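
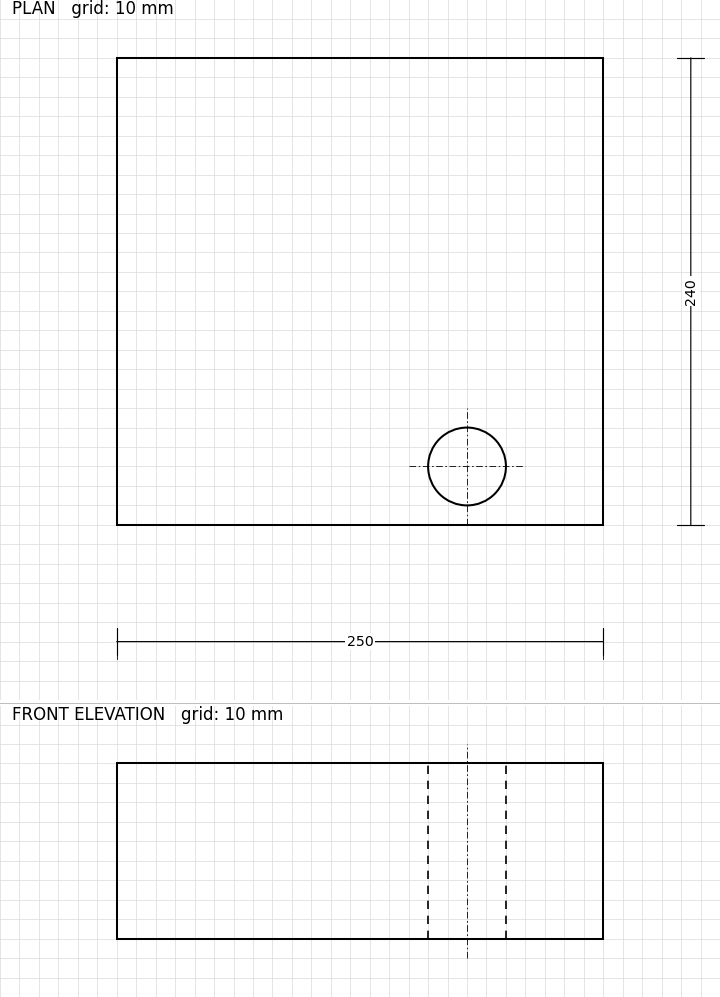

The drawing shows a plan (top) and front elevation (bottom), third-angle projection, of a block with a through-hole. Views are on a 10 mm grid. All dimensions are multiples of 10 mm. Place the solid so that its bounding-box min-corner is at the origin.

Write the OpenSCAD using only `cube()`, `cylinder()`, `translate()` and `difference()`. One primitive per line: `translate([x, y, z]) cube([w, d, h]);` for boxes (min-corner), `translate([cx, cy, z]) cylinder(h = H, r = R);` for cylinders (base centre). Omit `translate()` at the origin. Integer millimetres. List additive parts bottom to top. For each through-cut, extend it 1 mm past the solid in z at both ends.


difference() {
  cube([250, 240, 90]);
  translate([180, 30, -1]) cylinder(h = 92, r = 20);
}


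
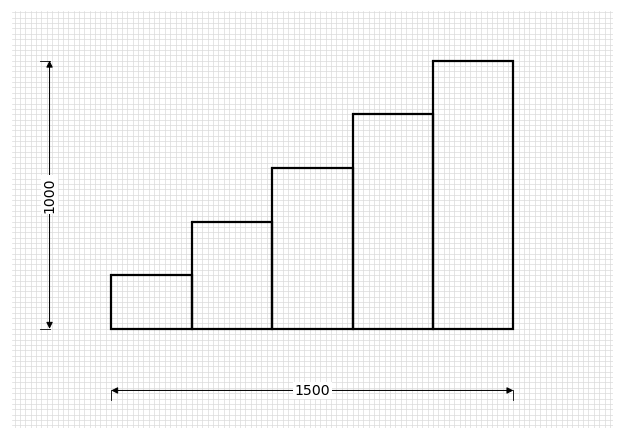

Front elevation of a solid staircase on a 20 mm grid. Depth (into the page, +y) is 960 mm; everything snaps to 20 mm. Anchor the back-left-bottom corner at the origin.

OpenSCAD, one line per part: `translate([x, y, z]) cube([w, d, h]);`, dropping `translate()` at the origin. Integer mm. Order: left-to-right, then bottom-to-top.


cube([300, 960, 200]);
translate([300, 0, 0]) cube([300, 960, 400]);
translate([600, 0, 0]) cube([300, 960, 600]);
translate([900, 0, 0]) cube([300, 960, 800]);
translate([1200, 0, 0]) cube([300, 960, 1000]);


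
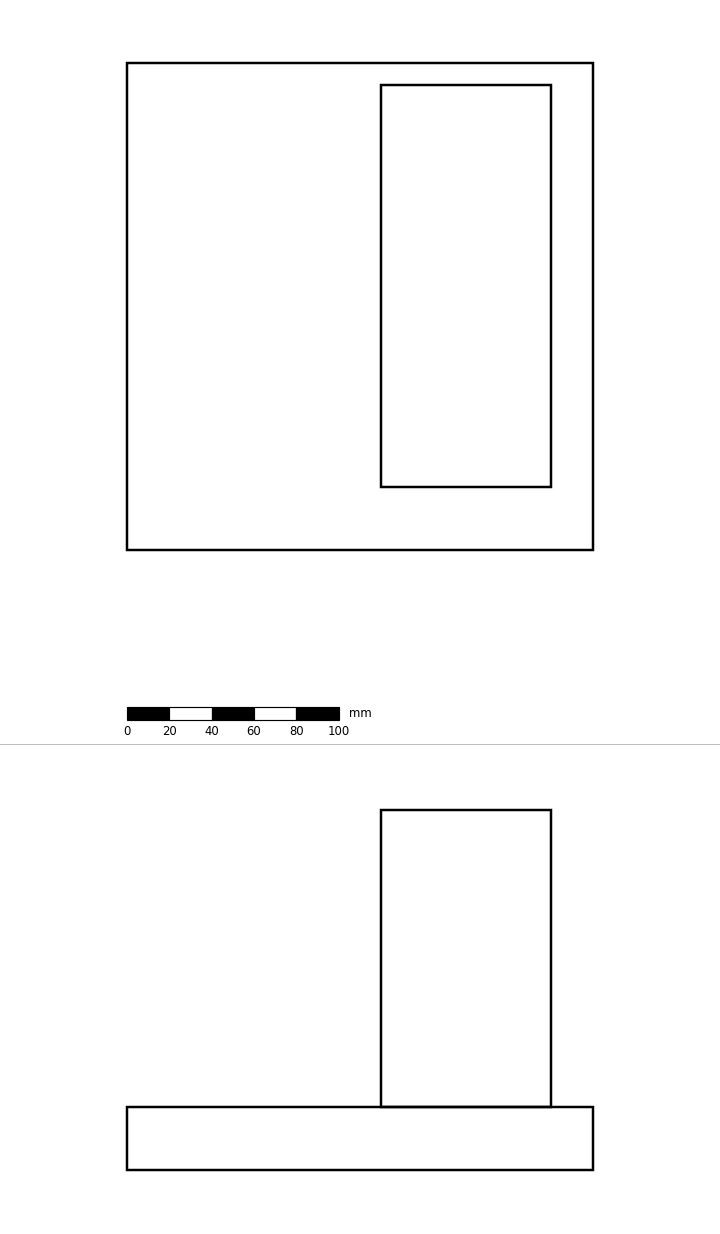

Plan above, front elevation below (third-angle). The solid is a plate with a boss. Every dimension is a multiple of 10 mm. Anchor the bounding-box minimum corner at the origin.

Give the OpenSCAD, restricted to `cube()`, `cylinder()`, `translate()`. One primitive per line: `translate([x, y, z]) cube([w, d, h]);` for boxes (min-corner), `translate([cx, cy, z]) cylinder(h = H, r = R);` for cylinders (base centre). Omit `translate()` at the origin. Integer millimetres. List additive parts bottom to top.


cube([220, 230, 30]);
translate([120, 30, 30]) cube([80, 190, 140]);


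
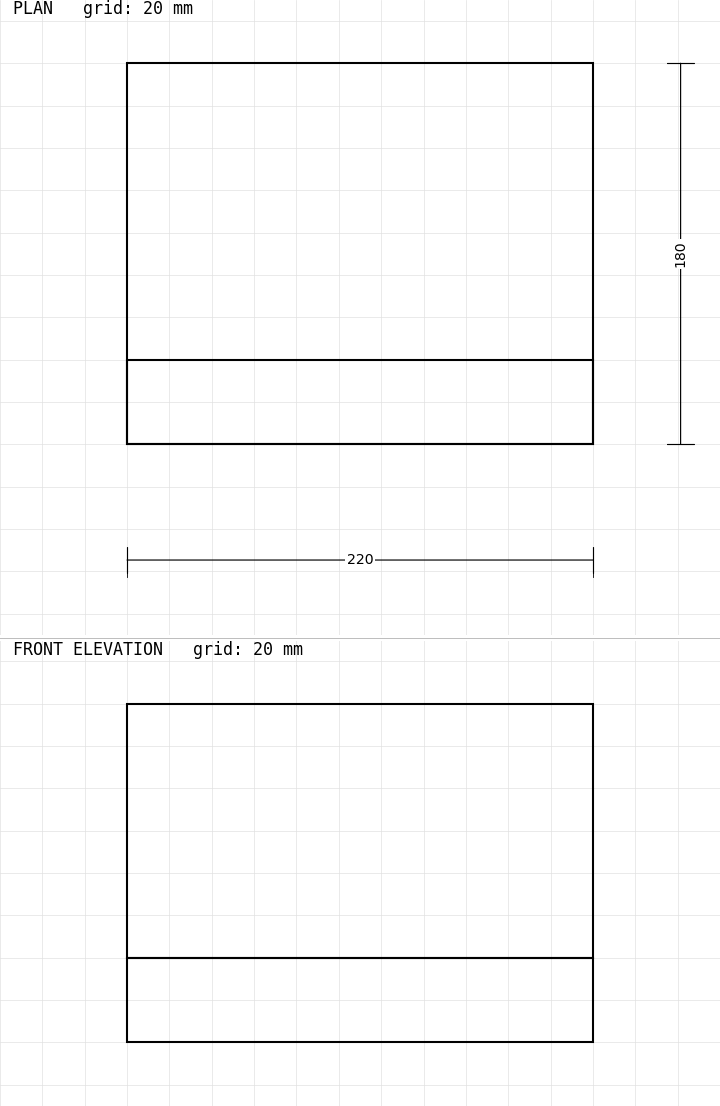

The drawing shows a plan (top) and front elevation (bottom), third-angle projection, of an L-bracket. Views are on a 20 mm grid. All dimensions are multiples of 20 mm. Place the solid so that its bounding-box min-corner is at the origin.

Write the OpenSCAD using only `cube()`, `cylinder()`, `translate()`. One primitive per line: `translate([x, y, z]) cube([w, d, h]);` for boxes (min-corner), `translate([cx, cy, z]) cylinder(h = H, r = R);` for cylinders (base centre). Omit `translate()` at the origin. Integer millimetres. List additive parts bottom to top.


cube([220, 180, 40]);
translate([0, 0, 40]) cube([220, 40, 120]);


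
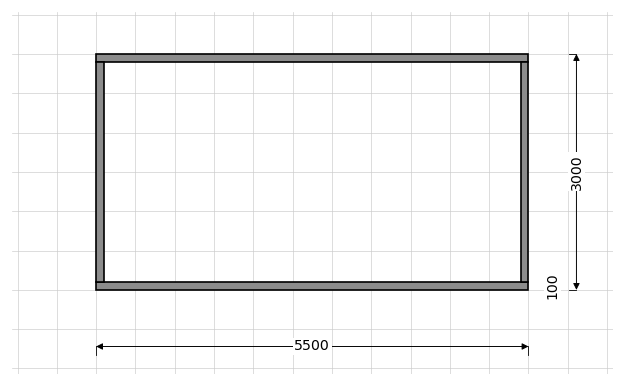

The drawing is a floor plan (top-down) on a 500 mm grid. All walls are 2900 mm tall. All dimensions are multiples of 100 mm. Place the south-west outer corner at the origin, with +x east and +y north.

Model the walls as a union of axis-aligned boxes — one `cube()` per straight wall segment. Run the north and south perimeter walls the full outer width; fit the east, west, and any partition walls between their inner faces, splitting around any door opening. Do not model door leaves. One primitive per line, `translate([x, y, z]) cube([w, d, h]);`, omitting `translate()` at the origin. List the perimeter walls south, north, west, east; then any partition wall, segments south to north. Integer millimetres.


cube([5500, 100, 2900]);
translate([0, 2900, 0]) cube([5500, 100, 2900]);
translate([0, 100, 0]) cube([100, 2800, 2900]);
translate([5400, 100, 0]) cube([100, 2800, 2900]);


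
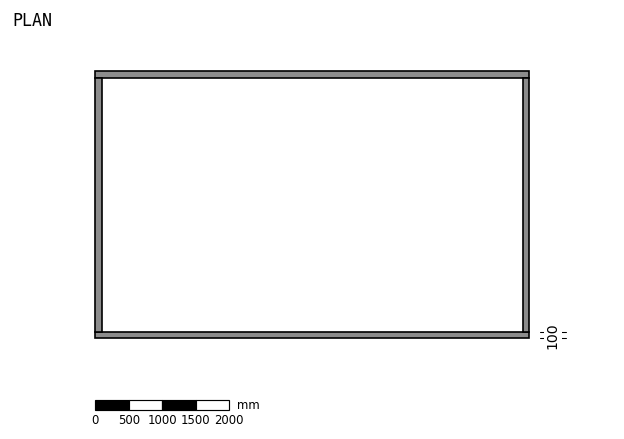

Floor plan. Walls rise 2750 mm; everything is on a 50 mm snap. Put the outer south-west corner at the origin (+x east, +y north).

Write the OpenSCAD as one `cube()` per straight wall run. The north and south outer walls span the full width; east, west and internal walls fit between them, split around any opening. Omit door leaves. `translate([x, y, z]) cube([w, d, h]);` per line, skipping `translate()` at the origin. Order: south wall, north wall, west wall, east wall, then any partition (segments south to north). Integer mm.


cube([6500, 100, 2750]);
translate([0, 3900, 0]) cube([6500, 100, 2750]);
translate([0, 100, 0]) cube([100, 3800, 2750]);
translate([6400, 100, 0]) cube([100, 3800, 2750]);


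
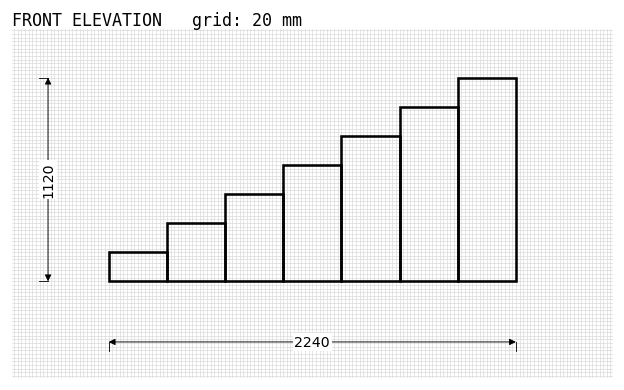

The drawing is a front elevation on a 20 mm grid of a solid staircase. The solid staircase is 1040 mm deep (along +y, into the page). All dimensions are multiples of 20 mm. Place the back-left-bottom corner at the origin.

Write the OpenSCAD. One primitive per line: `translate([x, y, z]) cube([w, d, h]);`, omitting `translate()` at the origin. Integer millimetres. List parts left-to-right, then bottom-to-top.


cube([320, 1040, 160]);
translate([320, 0, 0]) cube([320, 1040, 320]);
translate([640, 0, 0]) cube([320, 1040, 480]);
translate([960, 0, 0]) cube([320, 1040, 640]);
translate([1280, 0, 0]) cube([320, 1040, 800]);
translate([1600, 0, 0]) cube([320, 1040, 960]);
translate([1920, 0, 0]) cube([320, 1040, 1120]);


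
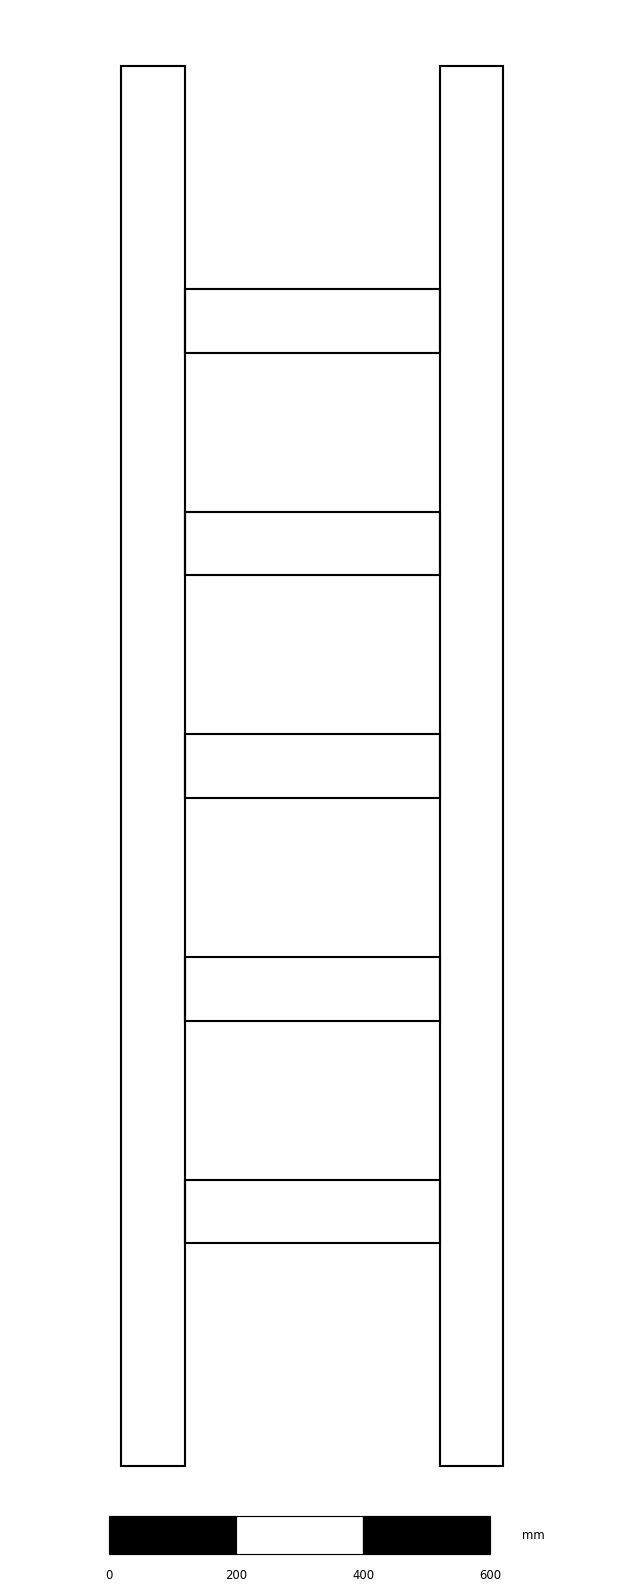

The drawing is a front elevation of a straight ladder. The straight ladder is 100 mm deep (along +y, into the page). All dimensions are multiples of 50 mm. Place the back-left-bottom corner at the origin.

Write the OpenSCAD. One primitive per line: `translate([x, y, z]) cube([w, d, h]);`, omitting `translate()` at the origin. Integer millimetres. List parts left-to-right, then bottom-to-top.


cube([100, 100, 2200]);
translate([100, 0, 350]) cube([400, 100, 100]);
translate([100, 0, 700]) cube([400, 100, 100]);
translate([100, 0, 1050]) cube([400, 100, 100]);
translate([100, 0, 1400]) cube([400, 100, 100]);
translate([100, 0, 1750]) cube([400, 100, 100]);
translate([500, 0, 0]) cube([100, 100, 2200]);


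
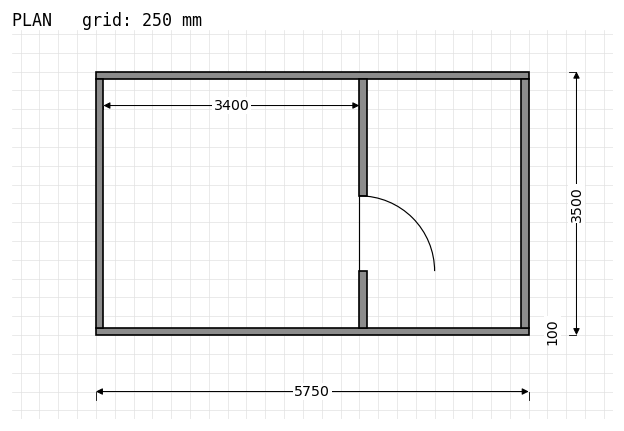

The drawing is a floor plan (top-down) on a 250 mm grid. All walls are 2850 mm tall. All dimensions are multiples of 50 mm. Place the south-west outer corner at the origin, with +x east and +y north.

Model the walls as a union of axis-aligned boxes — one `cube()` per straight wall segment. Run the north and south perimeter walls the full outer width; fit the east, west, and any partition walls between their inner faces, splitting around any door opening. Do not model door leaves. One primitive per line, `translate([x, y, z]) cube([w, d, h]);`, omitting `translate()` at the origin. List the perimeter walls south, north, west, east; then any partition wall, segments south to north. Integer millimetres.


cube([5750, 100, 2850]);
translate([0, 3400, 0]) cube([5750, 100, 2850]);
translate([0, 100, 0]) cube([100, 3300, 2850]);
translate([5650, 100, 0]) cube([100, 3300, 2850]);
translate([3500, 100, 0]) cube([100, 750, 2850]);
translate([3500, 1850, 0]) cube([100, 1550, 2850]);


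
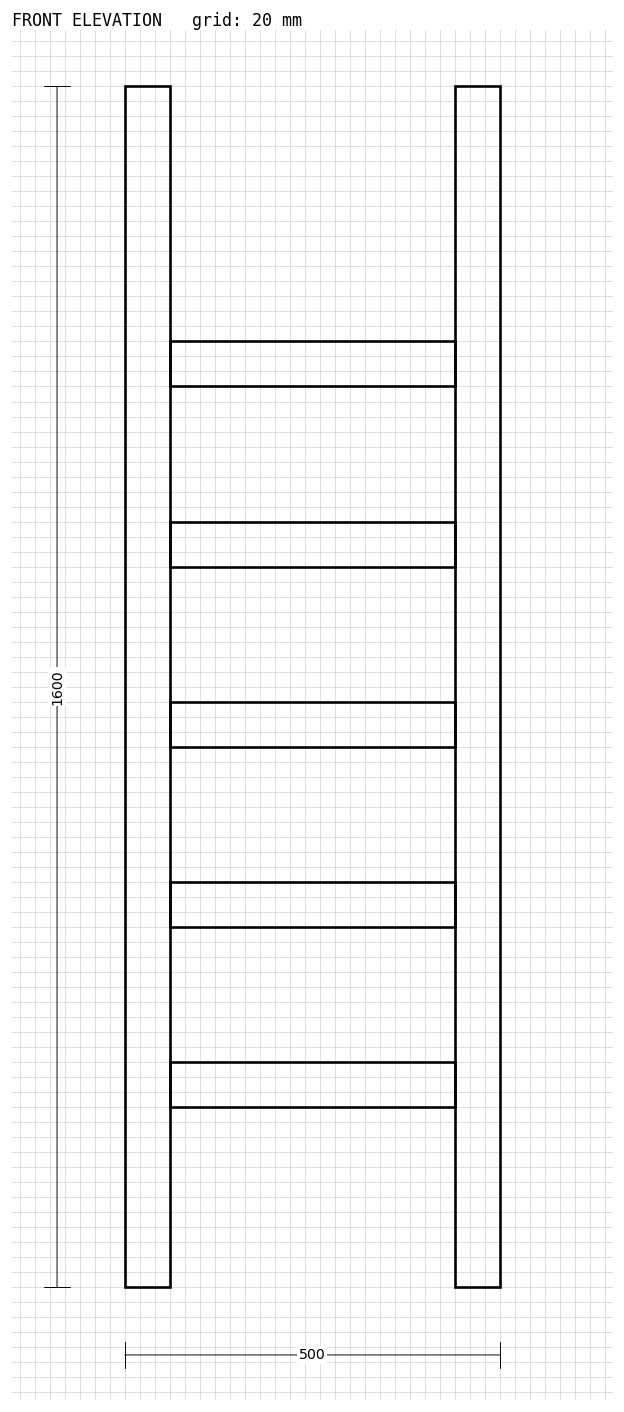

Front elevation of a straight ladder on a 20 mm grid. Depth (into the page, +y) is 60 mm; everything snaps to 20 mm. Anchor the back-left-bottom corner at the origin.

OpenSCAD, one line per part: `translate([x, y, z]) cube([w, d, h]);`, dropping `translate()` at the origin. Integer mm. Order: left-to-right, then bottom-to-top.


cube([60, 60, 1600]);
translate([60, 0, 240]) cube([380, 60, 60]);
translate([60, 0, 480]) cube([380, 60, 60]);
translate([60, 0, 720]) cube([380, 60, 60]);
translate([60, 0, 960]) cube([380, 60, 60]);
translate([60, 0, 1200]) cube([380, 60, 60]);
translate([440, 0, 0]) cube([60, 60, 1600]);


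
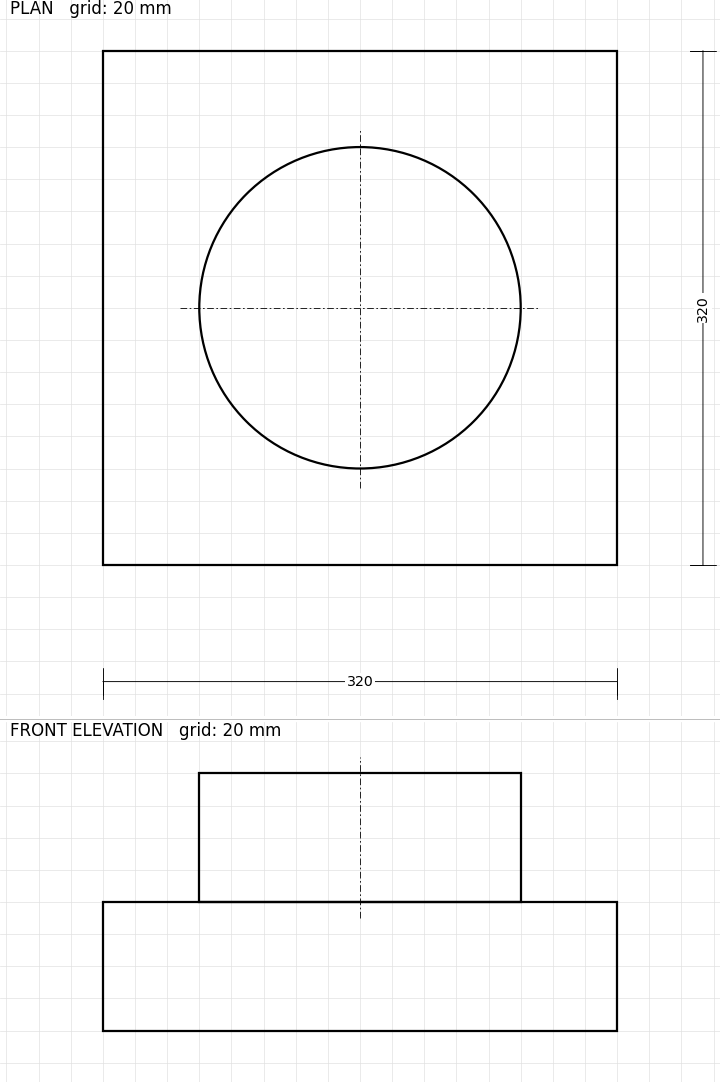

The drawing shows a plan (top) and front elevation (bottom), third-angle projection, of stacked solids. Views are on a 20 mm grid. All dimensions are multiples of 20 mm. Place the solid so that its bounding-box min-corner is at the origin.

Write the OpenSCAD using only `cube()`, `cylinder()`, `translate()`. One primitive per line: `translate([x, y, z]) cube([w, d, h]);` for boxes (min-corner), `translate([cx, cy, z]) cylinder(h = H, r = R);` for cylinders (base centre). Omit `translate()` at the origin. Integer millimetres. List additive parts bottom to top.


cube([320, 320, 80]);
translate([160, 160, 80]) cylinder(h = 80, r = 100);


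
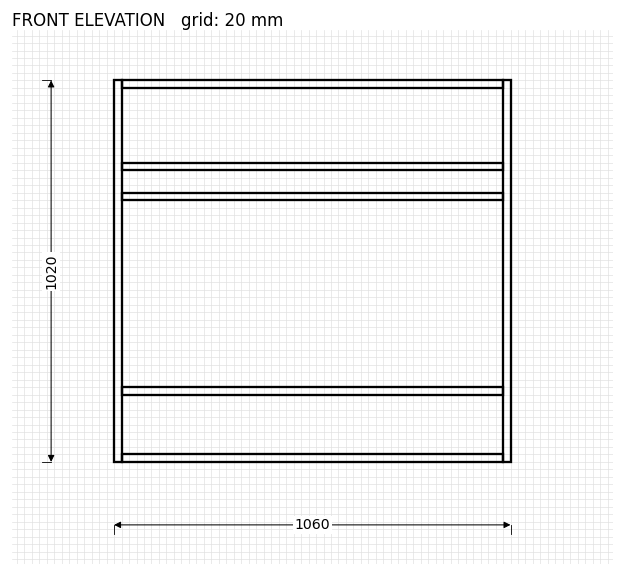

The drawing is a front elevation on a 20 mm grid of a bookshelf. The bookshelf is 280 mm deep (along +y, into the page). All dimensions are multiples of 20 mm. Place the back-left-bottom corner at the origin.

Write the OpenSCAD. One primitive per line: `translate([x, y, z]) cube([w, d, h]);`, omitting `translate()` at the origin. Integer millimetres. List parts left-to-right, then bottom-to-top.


cube([20, 280, 1020]);
translate([20, 0, 0]) cube([1020, 280, 20]);
translate([20, 0, 180]) cube([1020, 280, 20]);
translate([20, 0, 700]) cube([1020, 280, 20]);
translate([20, 0, 780]) cube([1020, 280, 20]);
translate([20, 0, 1000]) cube([1020, 280, 20]);
translate([1040, 0, 0]) cube([20, 280, 1020]);


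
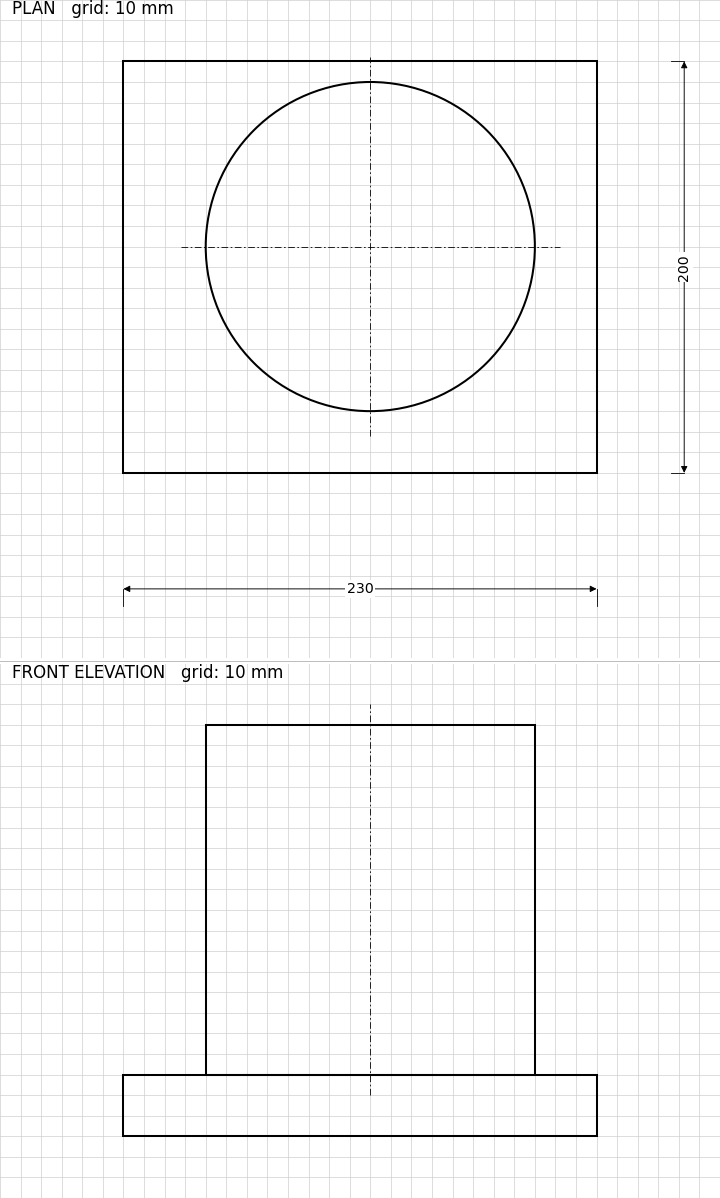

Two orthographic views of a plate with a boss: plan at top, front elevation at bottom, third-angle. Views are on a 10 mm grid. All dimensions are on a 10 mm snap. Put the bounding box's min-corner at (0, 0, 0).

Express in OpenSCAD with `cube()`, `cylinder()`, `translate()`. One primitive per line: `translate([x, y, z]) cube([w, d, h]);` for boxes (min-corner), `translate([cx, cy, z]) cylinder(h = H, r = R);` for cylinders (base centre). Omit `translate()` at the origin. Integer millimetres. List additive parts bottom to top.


cube([230, 200, 30]);
translate([120, 110, 30]) cylinder(h = 170, r = 80);


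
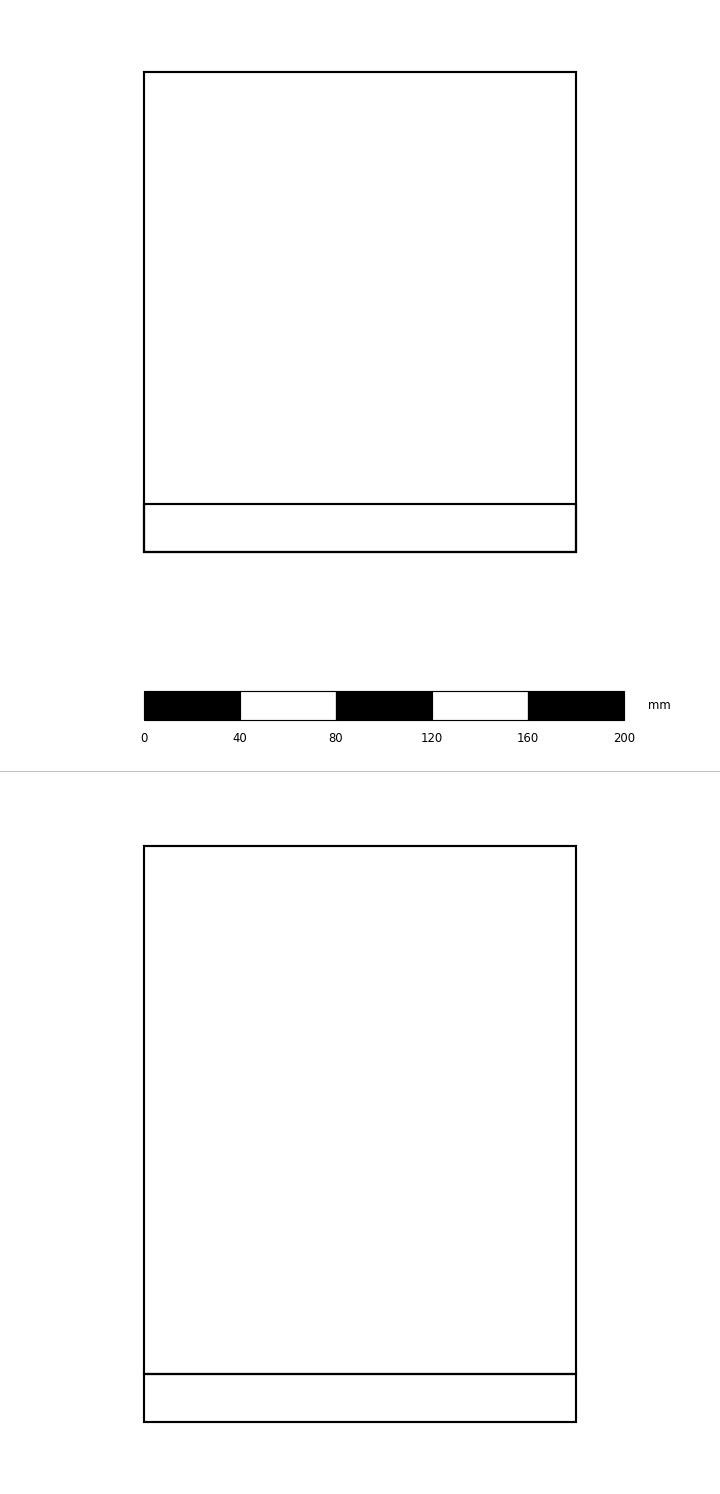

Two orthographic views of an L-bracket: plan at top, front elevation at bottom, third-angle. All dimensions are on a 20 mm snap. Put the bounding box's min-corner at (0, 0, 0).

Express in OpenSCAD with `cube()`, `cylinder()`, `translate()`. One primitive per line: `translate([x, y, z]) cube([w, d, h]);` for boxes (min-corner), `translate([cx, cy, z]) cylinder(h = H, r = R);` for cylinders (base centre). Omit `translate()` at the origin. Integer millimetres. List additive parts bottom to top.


cube([180, 200, 20]);
translate([0, 0, 20]) cube([180, 20, 220]);


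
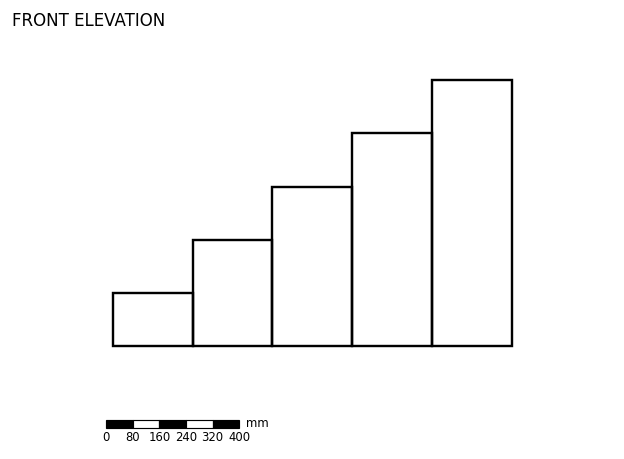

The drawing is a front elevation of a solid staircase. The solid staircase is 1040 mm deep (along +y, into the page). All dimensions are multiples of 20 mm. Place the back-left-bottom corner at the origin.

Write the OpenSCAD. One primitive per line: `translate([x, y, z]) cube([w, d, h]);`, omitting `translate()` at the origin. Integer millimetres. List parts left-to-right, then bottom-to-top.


cube([240, 1040, 160]);
translate([240, 0, 0]) cube([240, 1040, 320]);
translate([480, 0, 0]) cube([240, 1040, 480]);
translate([720, 0, 0]) cube([240, 1040, 640]);
translate([960, 0, 0]) cube([240, 1040, 800]);


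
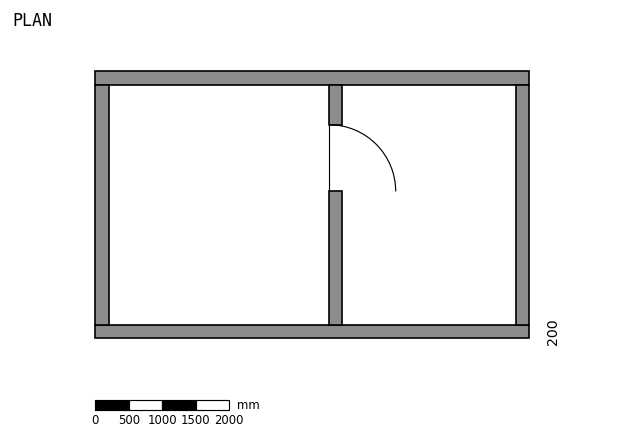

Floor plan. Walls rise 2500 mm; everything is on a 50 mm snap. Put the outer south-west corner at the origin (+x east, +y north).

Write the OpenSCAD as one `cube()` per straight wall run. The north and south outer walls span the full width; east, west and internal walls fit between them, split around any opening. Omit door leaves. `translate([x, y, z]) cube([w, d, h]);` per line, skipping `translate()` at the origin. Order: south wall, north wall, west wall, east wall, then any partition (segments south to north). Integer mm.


cube([6500, 200, 2500]);
translate([0, 3800, 0]) cube([6500, 200, 2500]);
translate([0, 200, 0]) cube([200, 3600, 2500]);
translate([6300, 200, 0]) cube([200, 3600, 2500]);
translate([3500, 200, 0]) cube([200, 2000, 2500]);
translate([3500, 3200, 0]) cube([200, 600, 2500]);


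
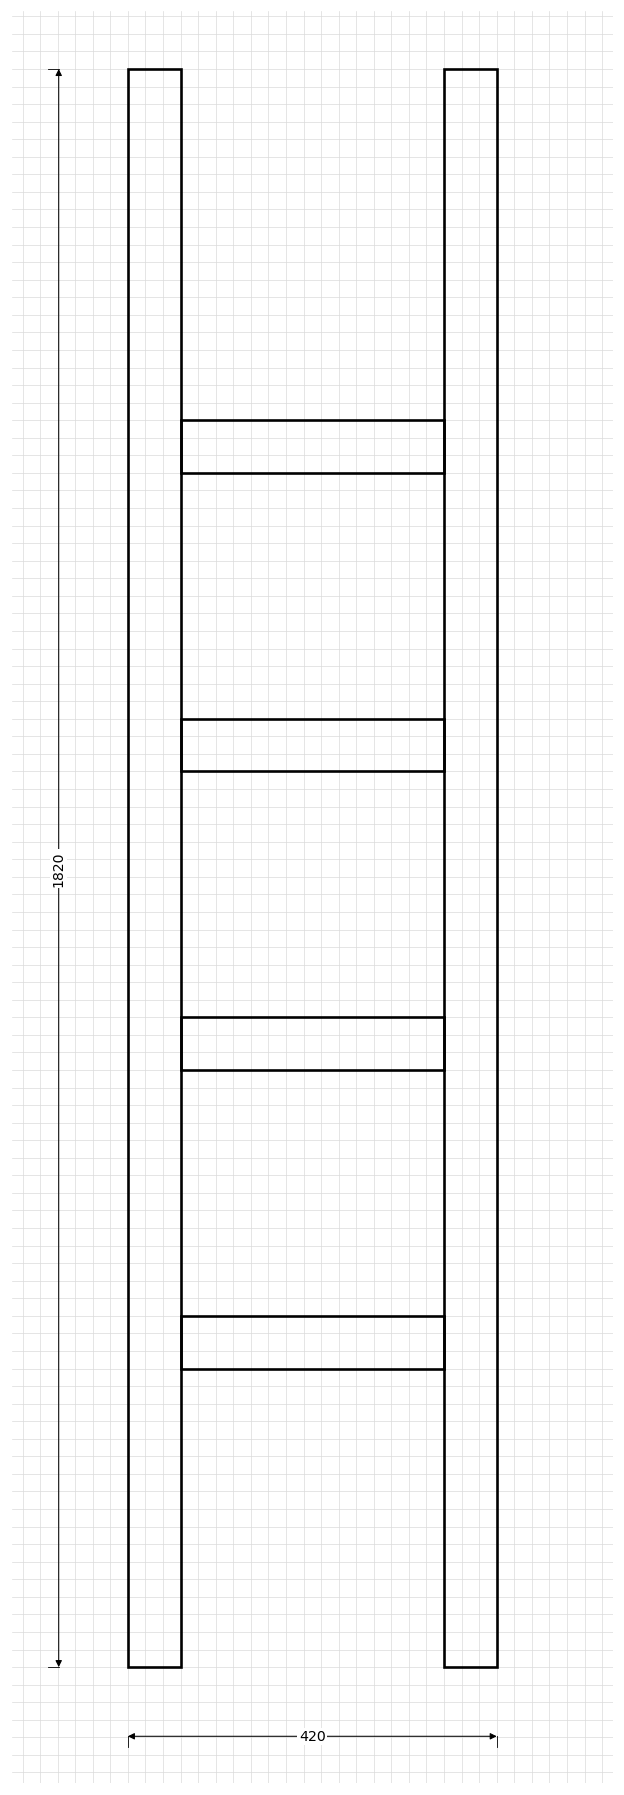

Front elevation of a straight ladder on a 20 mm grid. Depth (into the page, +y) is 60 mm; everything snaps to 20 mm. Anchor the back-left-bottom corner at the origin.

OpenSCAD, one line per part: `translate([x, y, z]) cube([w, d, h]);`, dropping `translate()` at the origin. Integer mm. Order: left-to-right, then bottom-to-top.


cube([60, 60, 1820]);
translate([60, 0, 340]) cube([300, 60, 60]);
translate([60, 0, 680]) cube([300, 60, 60]);
translate([60, 0, 1020]) cube([300, 60, 60]);
translate([60, 0, 1360]) cube([300, 60, 60]);
translate([360, 0, 0]) cube([60, 60, 1820]);


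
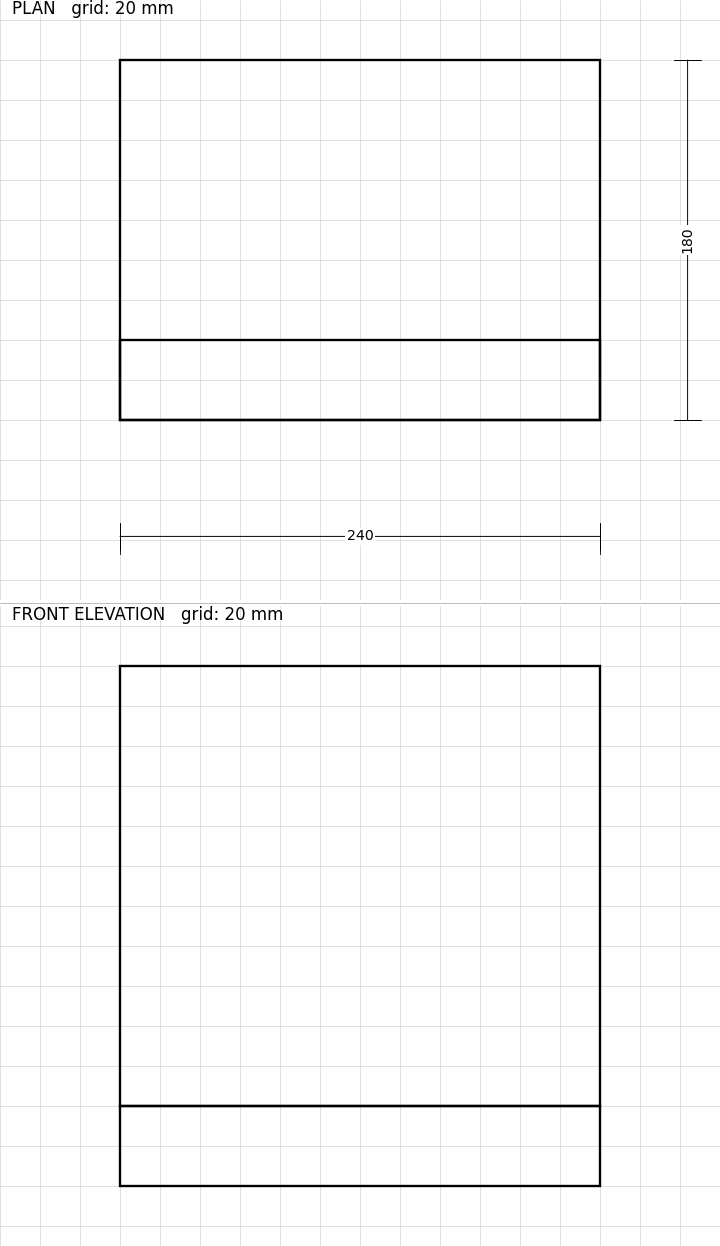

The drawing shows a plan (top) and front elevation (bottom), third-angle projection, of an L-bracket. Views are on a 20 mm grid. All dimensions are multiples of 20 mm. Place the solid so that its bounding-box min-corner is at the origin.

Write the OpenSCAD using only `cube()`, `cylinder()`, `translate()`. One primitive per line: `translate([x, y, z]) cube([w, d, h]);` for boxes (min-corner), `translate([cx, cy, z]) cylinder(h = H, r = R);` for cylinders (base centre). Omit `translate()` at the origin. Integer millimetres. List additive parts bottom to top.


cube([240, 180, 40]);
translate([0, 0, 40]) cube([240, 40, 220]);


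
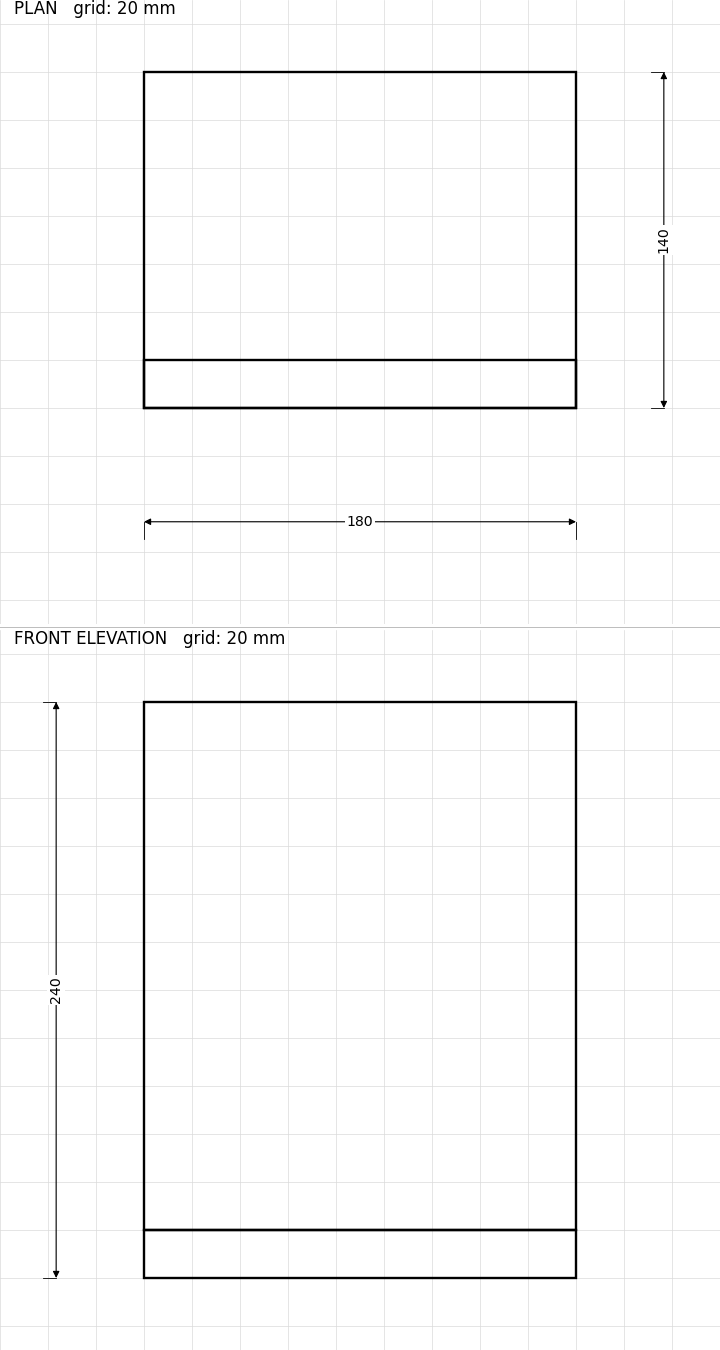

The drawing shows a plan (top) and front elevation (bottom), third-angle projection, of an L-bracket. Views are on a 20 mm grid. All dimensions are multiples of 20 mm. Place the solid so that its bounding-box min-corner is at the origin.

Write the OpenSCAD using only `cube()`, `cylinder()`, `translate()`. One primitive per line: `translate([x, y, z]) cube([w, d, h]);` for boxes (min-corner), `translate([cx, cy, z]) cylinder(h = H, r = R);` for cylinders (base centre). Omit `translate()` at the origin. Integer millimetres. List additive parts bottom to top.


cube([180, 140, 20]);
translate([0, 0, 20]) cube([180, 20, 220]);


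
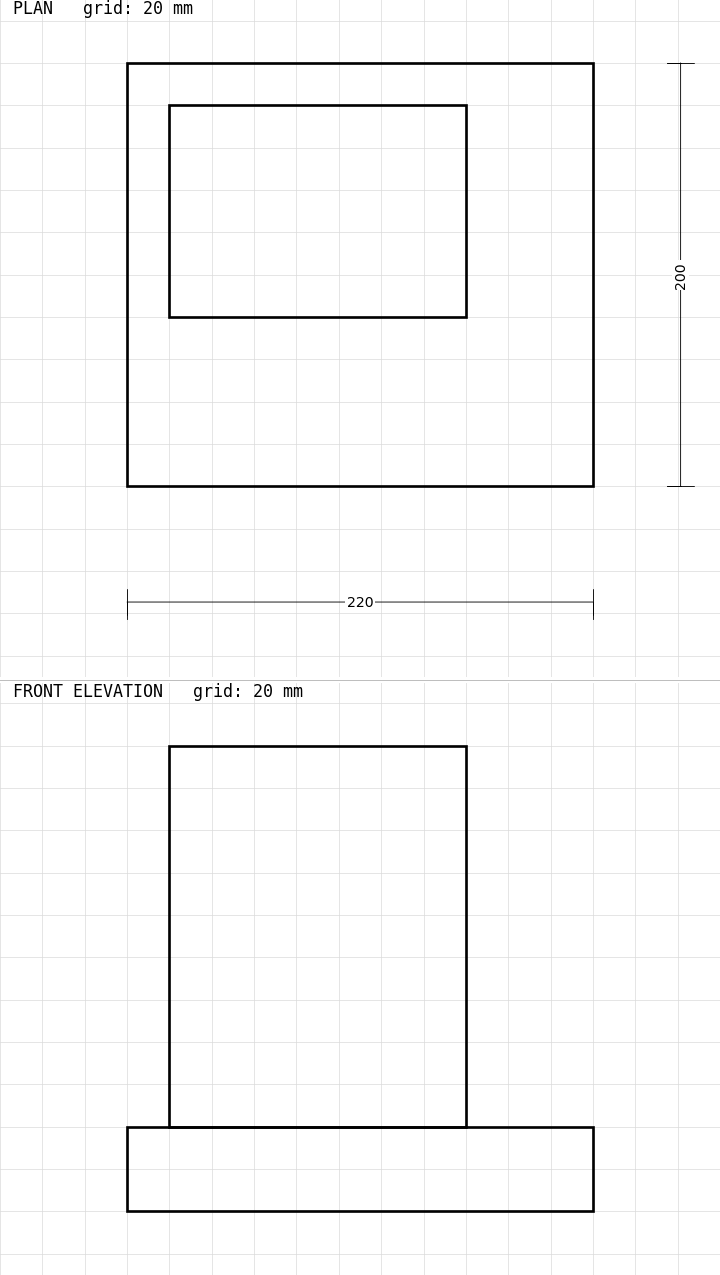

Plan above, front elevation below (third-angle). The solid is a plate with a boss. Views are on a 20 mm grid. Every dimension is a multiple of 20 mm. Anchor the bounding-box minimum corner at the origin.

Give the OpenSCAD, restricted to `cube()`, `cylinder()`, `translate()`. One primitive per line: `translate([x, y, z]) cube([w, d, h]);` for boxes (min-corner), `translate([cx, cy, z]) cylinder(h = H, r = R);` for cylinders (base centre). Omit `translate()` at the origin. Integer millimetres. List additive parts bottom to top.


cube([220, 200, 40]);
translate([20, 80, 40]) cube([140, 100, 180]);


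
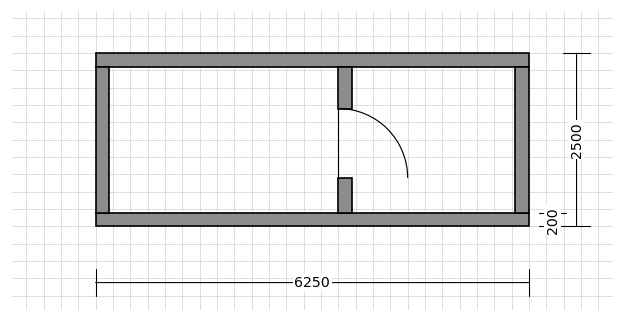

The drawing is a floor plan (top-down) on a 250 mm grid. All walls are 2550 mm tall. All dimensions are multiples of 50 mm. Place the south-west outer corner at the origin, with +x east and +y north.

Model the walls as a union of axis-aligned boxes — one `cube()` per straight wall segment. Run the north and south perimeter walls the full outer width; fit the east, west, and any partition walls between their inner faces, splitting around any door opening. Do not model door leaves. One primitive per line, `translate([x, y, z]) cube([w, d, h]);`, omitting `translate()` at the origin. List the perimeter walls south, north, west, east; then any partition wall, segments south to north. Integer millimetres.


cube([6250, 200, 2550]);
translate([0, 2300, 0]) cube([6250, 200, 2550]);
translate([0, 200, 0]) cube([200, 2100, 2550]);
translate([6050, 200, 0]) cube([200, 2100, 2550]);
translate([3500, 200, 0]) cube([200, 500, 2550]);
translate([3500, 1700, 0]) cube([200, 600, 2550]);


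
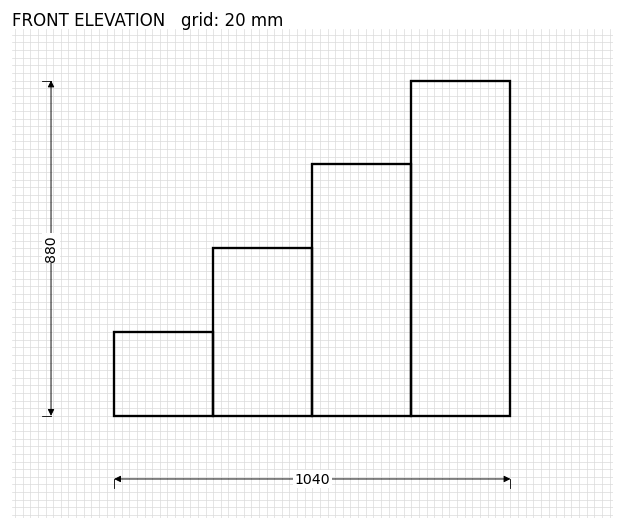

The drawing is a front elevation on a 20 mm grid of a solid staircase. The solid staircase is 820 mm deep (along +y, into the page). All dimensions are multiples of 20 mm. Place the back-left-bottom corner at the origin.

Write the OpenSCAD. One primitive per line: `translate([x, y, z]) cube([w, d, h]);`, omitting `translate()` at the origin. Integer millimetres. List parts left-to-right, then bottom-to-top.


cube([260, 820, 220]);
translate([260, 0, 0]) cube([260, 820, 440]);
translate([520, 0, 0]) cube([260, 820, 660]);
translate([780, 0, 0]) cube([260, 820, 880]);


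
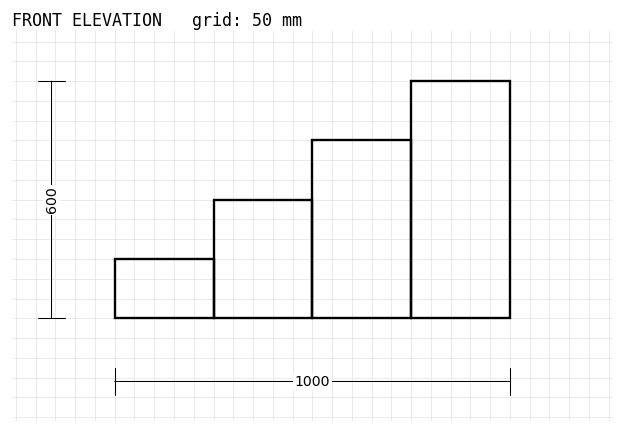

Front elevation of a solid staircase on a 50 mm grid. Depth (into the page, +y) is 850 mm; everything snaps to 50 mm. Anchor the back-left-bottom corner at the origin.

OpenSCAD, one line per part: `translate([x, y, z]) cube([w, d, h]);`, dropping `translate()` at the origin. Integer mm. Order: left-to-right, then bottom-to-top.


cube([250, 850, 150]);
translate([250, 0, 0]) cube([250, 850, 300]);
translate([500, 0, 0]) cube([250, 850, 450]);
translate([750, 0, 0]) cube([250, 850, 600]);


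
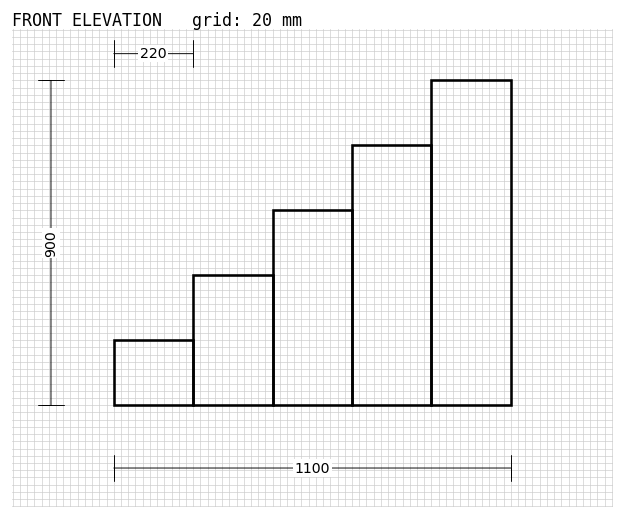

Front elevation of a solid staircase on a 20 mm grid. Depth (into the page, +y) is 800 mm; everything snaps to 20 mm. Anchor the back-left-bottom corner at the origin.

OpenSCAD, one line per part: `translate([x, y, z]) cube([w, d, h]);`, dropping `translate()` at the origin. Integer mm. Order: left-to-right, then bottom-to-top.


cube([220, 800, 180]);
translate([220, 0, 0]) cube([220, 800, 360]);
translate([440, 0, 0]) cube([220, 800, 540]);
translate([660, 0, 0]) cube([220, 800, 720]);
translate([880, 0, 0]) cube([220, 800, 900]);


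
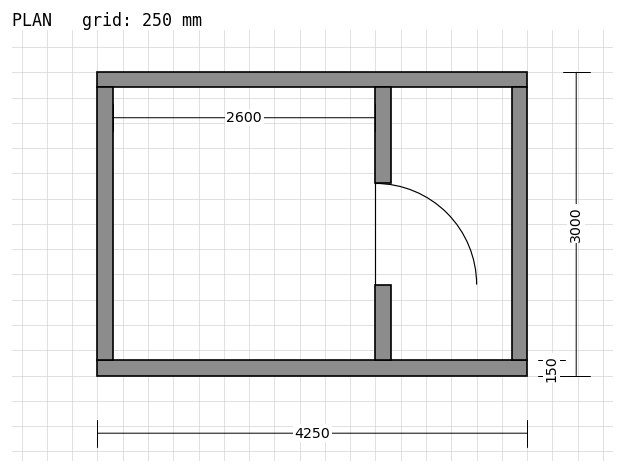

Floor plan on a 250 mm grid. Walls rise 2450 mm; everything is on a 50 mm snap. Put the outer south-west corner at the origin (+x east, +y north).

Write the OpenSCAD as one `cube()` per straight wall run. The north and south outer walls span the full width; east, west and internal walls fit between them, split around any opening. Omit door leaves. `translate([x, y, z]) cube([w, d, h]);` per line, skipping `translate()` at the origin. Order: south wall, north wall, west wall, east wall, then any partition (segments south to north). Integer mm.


cube([4250, 150, 2450]);
translate([0, 2850, 0]) cube([4250, 150, 2450]);
translate([0, 150, 0]) cube([150, 2700, 2450]);
translate([4100, 150, 0]) cube([150, 2700, 2450]);
translate([2750, 150, 0]) cube([150, 750, 2450]);
translate([2750, 1900, 0]) cube([150, 950, 2450]);


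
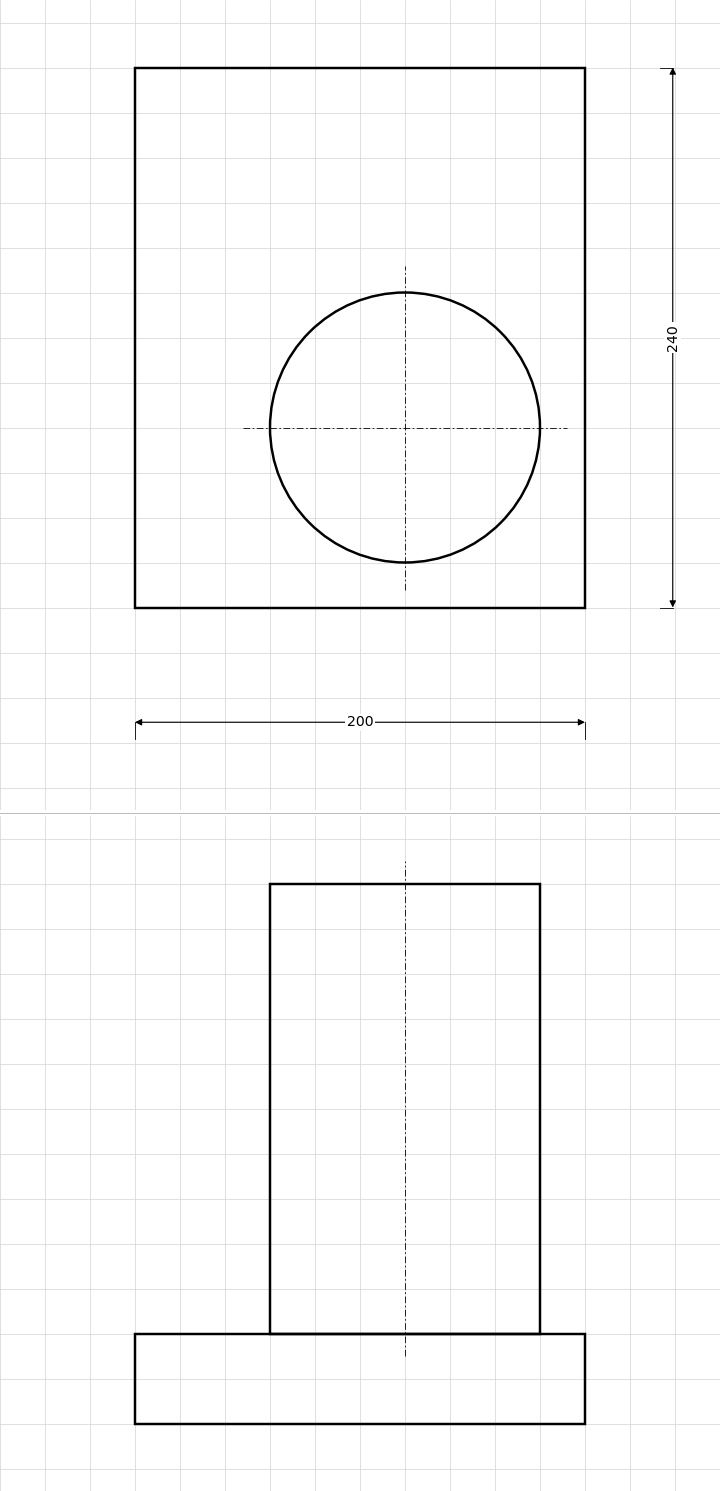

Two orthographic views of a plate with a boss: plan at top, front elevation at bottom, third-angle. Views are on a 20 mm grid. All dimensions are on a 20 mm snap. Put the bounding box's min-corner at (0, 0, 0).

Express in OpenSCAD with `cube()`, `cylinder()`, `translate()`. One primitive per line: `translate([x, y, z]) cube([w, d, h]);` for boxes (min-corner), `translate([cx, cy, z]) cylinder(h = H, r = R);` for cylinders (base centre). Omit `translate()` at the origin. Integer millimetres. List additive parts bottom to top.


cube([200, 240, 40]);
translate([120, 80, 40]) cylinder(h = 200, r = 60);


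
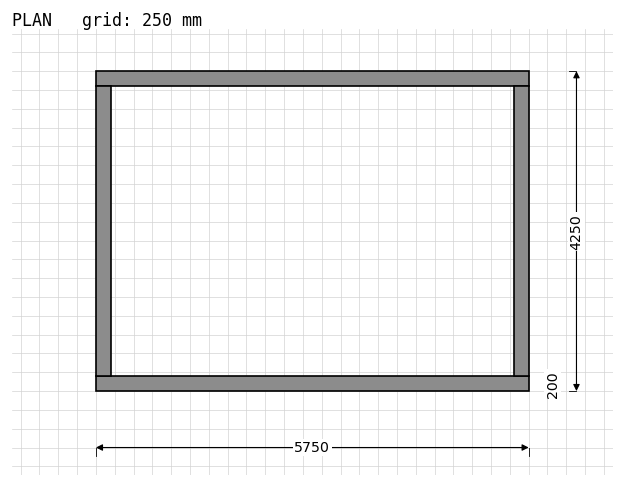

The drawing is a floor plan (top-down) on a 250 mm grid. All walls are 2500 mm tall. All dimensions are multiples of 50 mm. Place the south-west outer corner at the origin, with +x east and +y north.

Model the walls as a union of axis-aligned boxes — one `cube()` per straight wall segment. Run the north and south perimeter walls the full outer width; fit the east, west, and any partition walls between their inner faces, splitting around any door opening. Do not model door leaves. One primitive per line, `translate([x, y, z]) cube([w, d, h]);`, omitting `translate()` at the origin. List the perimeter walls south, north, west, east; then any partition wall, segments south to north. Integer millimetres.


cube([5750, 200, 2500]);
translate([0, 4050, 0]) cube([5750, 200, 2500]);
translate([0, 200, 0]) cube([200, 3850, 2500]);
translate([5550, 200, 0]) cube([200, 3850, 2500]);


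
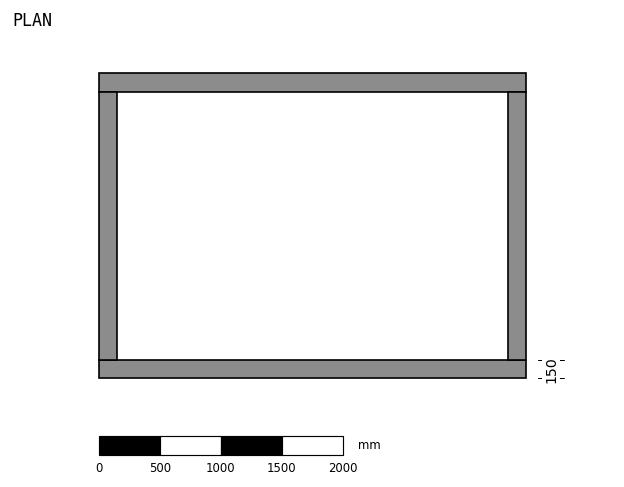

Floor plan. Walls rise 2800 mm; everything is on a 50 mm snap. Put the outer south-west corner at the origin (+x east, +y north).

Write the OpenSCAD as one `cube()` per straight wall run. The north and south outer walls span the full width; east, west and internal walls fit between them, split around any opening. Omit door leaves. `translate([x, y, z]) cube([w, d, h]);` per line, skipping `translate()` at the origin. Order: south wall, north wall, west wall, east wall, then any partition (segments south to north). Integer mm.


cube([3500, 150, 2800]);
translate([0, 2350, 0]) cube([3500, 150, 2800]);
translate([0, 150, 0]) cube([150, 2200, 2800]);
translate([3350, 150, 0]) cube([150, 2200, 2800]);


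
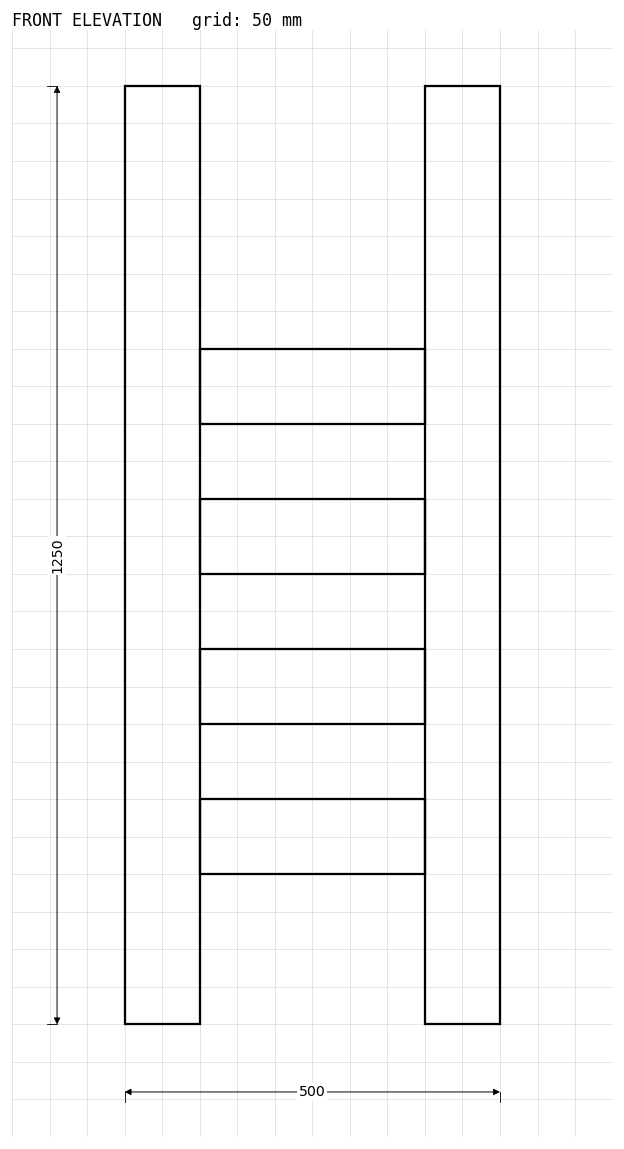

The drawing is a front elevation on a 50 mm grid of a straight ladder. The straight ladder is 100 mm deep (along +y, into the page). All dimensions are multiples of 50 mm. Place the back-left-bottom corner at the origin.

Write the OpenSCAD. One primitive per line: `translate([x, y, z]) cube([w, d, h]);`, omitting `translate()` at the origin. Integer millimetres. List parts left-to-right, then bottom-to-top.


cube([100, 100, 1250]);
translate([100, 0, 200]) cube([300, 100, 100]);
translate([100, 0, 400]) cube([300, 100, 100]);
translate([100, 0, 600]) cube([300, 100, 100]);
translate([100, 0, 800]) cube([300, 100, 100]);
translate([400, 0, 0]) cube([100, 100, 1250]);


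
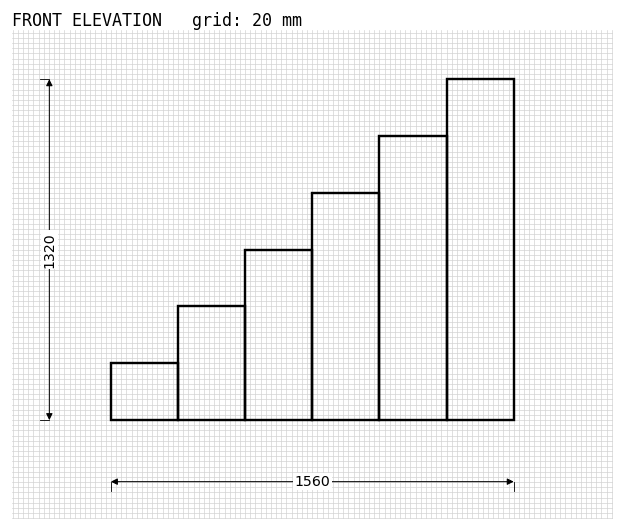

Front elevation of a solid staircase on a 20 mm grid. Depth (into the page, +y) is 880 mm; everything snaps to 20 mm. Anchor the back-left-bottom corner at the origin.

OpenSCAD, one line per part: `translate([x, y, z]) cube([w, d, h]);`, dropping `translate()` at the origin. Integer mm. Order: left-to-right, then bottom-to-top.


cube([260, 880, 220]);
translate([260, 0, 0]) cube([260, 880, 440]);
translate([520, 0, 0]) cube([260, 880, 660]);
translate([780, 0, 0]) cube([260, 880, 880]);
translate([1040, 0, 0]) cube([260, 880, 1100]);
translate([1300, 0, 0]) cube([260, 880, 1320]);


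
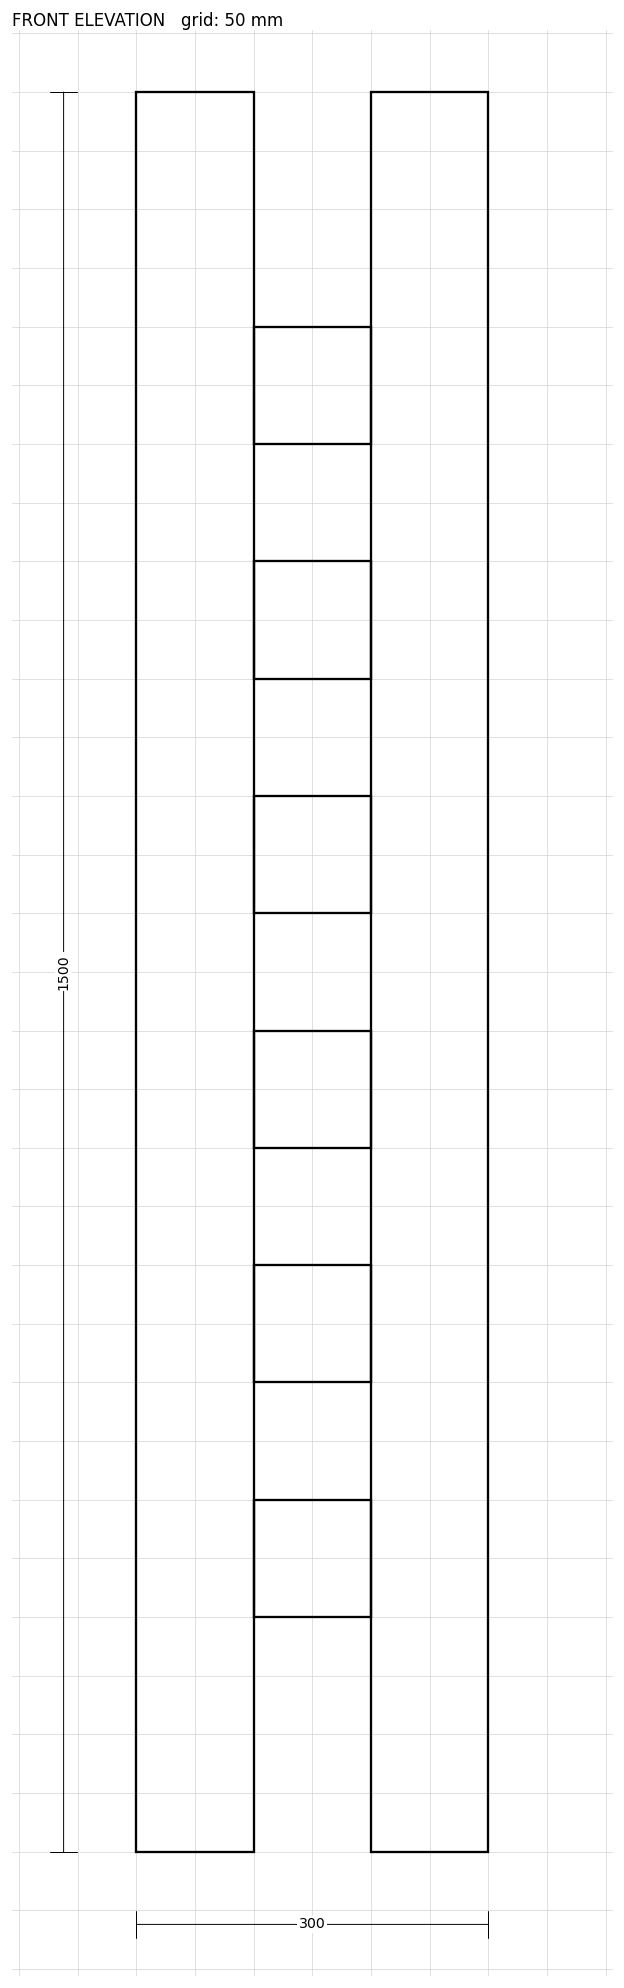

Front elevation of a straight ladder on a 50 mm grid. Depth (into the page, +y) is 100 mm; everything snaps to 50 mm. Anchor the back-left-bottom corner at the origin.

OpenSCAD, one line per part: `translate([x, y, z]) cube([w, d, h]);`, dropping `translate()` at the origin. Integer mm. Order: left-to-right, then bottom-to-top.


cube([100, 100, 1500]);
translate([100, 0, 200]) cube([100, 100, 100]);
translate([100, 0, 400]) cube([100, 100, 100]);
translate([100, 0, 600]) cube([100, 100, 100]);
translate([100, 0, 800]) cube([100, 100, 100]);
translate([100, 0, 1000]) cube([100, 100, 100]);
translate([100, 0, 1200]) cube([100, 100, 100]);
translate([200, 0, 0]) cube([100, 100, 1500]);


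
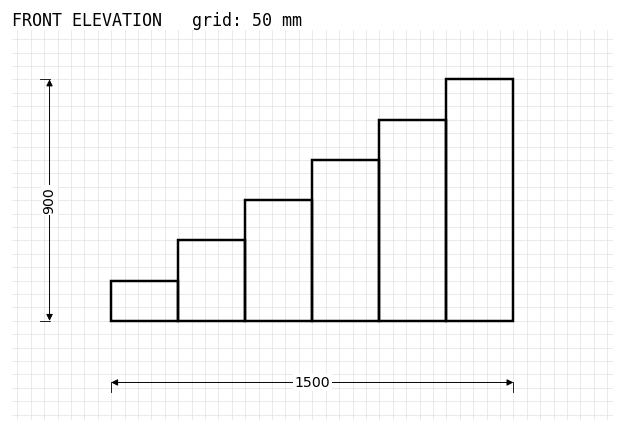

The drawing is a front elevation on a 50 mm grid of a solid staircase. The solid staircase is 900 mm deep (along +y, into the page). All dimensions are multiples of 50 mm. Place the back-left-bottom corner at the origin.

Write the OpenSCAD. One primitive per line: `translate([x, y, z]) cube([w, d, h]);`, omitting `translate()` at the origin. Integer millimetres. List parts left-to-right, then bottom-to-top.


cube([250, 900, 150]);
translate([250, 0, 0]) cube([250, 900, 300]);
translate([500, 0, 0]) cube([250, 900, 450]);
translate([750, 0, 0]) cube([250, 900, 600]);
translate([1000, 0, 0]) cube([250, 900, 750]);
translate([1250, 0, 0]) cube([250, 900, 900]);


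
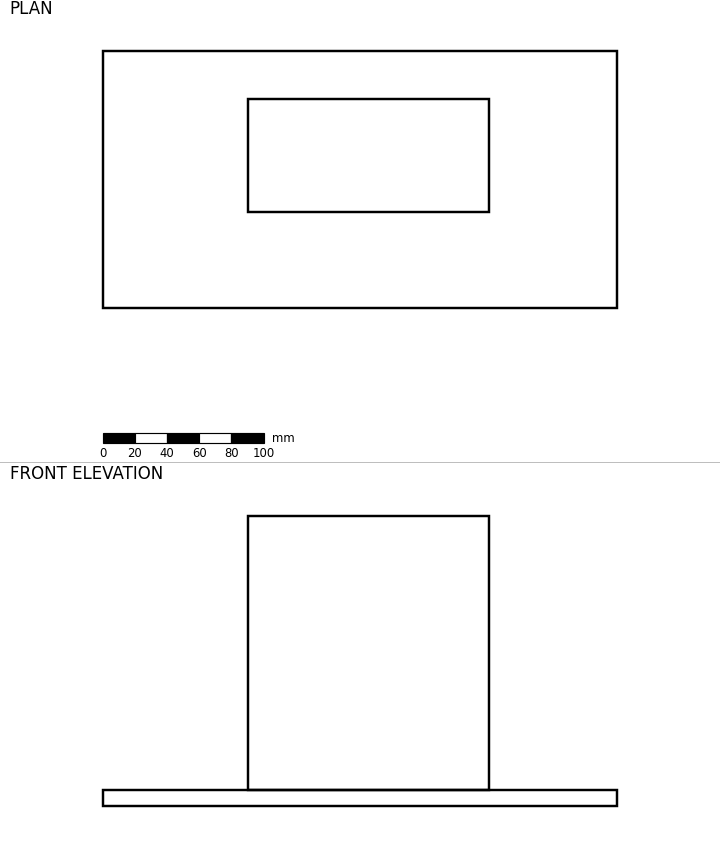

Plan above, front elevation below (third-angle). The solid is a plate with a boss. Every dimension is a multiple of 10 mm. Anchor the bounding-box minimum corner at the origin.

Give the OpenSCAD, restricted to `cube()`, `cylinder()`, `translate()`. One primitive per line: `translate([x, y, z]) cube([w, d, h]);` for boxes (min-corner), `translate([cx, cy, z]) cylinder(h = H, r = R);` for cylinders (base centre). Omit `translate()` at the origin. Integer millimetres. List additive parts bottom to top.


cube([320, 160, 10]);
translate([90, 60, 10]) cube([150, 70, 170]);


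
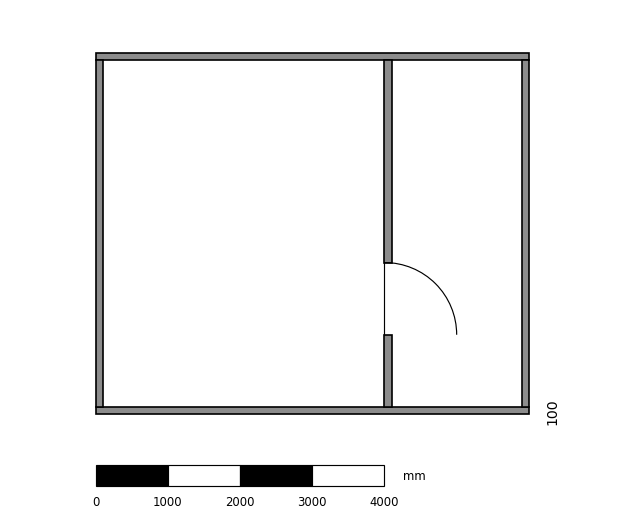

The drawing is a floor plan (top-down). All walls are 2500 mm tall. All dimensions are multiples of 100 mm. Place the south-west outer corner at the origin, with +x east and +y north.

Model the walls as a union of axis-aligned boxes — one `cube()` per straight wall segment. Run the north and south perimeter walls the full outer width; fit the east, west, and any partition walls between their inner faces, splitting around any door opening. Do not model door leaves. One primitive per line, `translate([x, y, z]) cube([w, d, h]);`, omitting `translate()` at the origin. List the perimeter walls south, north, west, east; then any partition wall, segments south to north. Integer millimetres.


cube([6000, 100, 2500]);
translate([0, 4900, 0]) cube([6000, 100, 2500]);
translate([0, 100, 0]) cube([100, 4800, 2500]);
translate([5900, 100, 0]) cube([100, 4800, 2500]);
translate([4000, 100, 0]) cube([100, 1000, 2500]);
translate([4000, 2100, 0]) cube([100, 2800, 2500]);


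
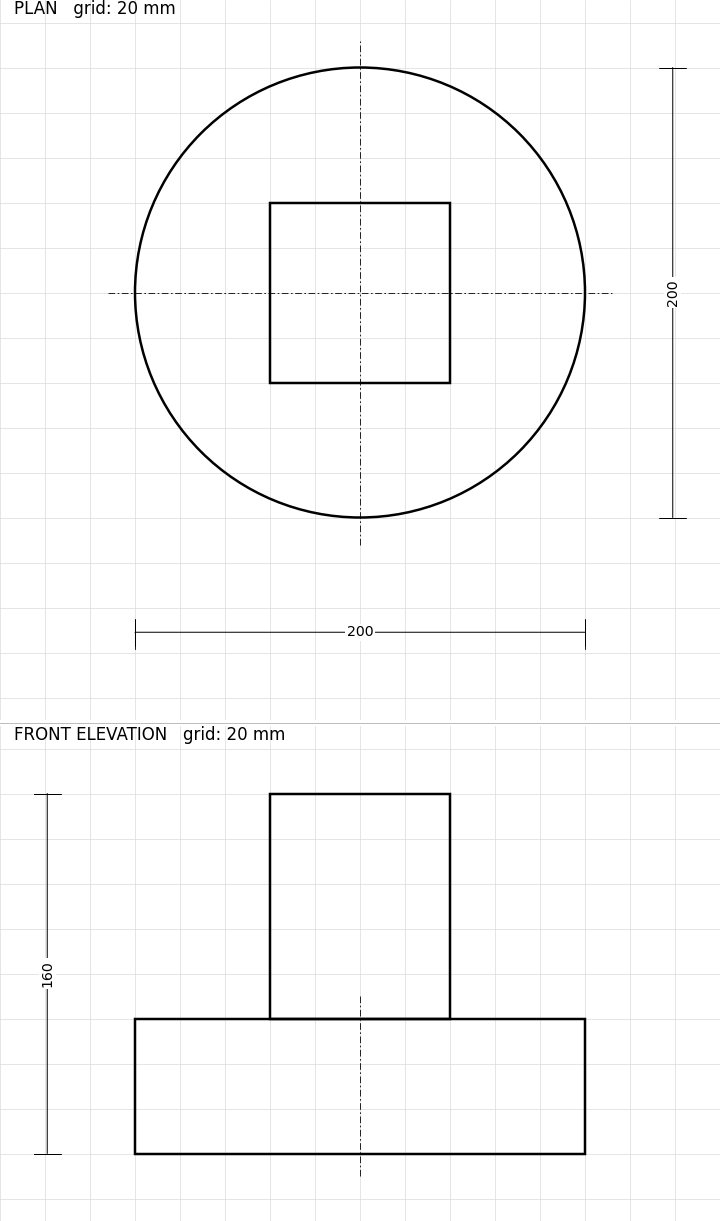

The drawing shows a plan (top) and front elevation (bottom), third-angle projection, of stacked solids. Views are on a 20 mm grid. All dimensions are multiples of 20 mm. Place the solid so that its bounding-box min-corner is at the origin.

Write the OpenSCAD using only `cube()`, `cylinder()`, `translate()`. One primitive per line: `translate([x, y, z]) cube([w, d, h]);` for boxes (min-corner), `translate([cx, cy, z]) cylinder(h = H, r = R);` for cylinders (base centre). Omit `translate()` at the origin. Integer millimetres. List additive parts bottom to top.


translate([100, 100, 0]) cylinder(h = 60, r = 100);
translate([60, 60, 60]) cube([80, 80, 100]);


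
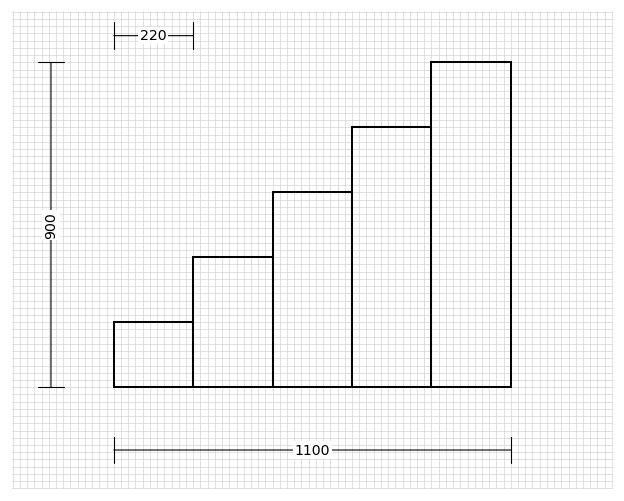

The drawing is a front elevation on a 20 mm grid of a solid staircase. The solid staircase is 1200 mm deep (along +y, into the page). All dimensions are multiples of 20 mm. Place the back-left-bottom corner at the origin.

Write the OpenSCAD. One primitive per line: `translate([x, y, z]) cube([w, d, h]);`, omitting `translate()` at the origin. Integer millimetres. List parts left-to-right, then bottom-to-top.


cube([220, 1200, 180]);
translate([220, 0, 0]) cube([220, 1200, 360]);
translate([440, 0, 0]) cube([220, 1200, 540]);
translate([660, 0, 0]) cube([220, 1200, 720]);
translate([880, 0, 0]) cube([220, 1200, 900]);


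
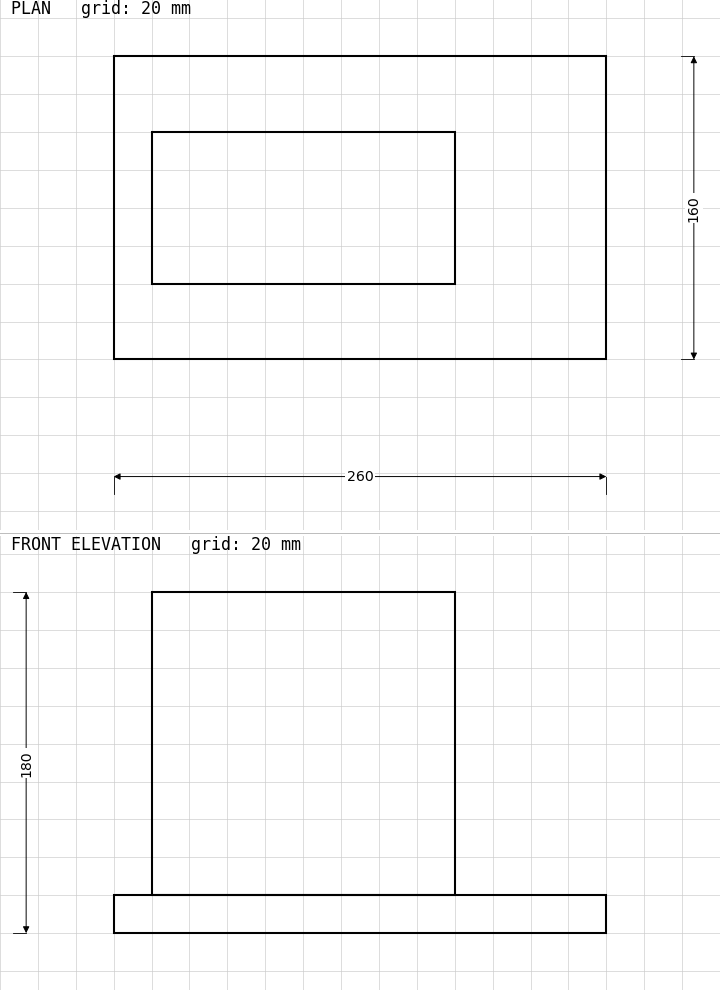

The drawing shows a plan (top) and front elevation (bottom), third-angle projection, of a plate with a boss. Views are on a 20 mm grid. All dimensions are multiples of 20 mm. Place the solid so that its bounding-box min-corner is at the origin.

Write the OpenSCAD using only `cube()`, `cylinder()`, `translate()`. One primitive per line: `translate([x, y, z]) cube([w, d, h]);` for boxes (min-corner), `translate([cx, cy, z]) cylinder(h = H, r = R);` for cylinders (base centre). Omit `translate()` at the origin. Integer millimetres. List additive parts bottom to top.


cube([260, 160, 20]);
translate([20, 40, 20]) cube([160, 80, 160]);
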